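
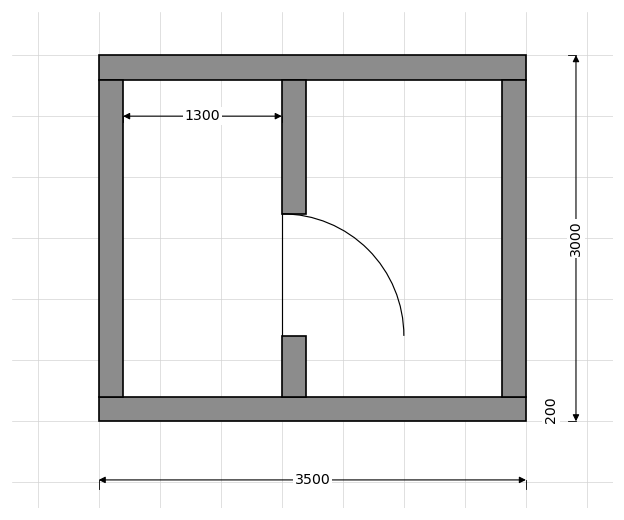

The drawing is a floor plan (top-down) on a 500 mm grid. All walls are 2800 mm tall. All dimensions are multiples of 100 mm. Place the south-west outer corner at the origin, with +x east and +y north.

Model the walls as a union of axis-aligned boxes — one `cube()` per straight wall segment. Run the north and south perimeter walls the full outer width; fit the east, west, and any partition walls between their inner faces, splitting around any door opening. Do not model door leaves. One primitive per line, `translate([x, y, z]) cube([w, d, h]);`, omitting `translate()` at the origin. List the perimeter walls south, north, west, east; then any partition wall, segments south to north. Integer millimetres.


cube([3500, 200, 2800]);
translate([0, 2800, 0]) cube([3500, 200, 2800]);
translate([0, 200, 0]) cube([200, 2600, 2800]);
translate([3300, 200, 0]) cube([200, 2600, 2800]);
translate([1500, 200, 0]) cube([200, 500, 2800]);
translate([1500, 1700, 0]) cube([200, 1100, 2800]);


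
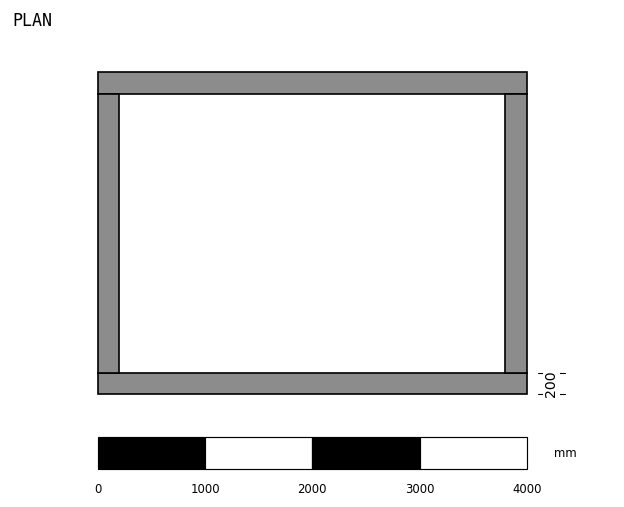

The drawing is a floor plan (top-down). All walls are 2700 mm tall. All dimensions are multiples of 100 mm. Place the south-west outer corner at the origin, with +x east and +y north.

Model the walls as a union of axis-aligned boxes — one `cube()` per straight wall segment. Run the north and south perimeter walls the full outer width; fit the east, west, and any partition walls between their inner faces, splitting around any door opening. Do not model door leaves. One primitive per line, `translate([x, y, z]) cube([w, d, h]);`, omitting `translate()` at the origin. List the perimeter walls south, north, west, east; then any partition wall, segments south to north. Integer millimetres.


cube([4000, 200, 2700]);
translate([0, 2800, 0]) cube([4000, 200, 2700]);
translate([0, 200, 0]) cube([200, 2600, 2700]);
translate([3800, 200, 0]) cube([200, 2600, 2700]);


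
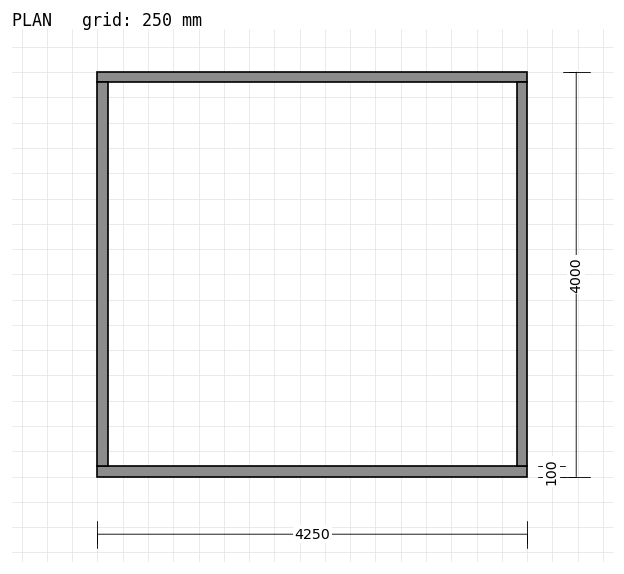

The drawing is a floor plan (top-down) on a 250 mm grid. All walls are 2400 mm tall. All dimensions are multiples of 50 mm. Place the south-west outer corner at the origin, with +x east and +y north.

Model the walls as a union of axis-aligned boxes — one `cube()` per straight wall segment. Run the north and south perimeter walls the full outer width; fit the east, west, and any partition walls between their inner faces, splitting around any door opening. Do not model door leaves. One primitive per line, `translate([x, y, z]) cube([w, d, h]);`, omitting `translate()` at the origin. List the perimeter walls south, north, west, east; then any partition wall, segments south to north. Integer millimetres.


cube([4250, 100, 2400]);
translate([0, 3900, 0]) cube([4250, 100, 2400]);
translate([0, 100, 0]) cube([100, 3800, 2400]);
translate([4150, 100, 0]) cube([100, 3800, 2400]);


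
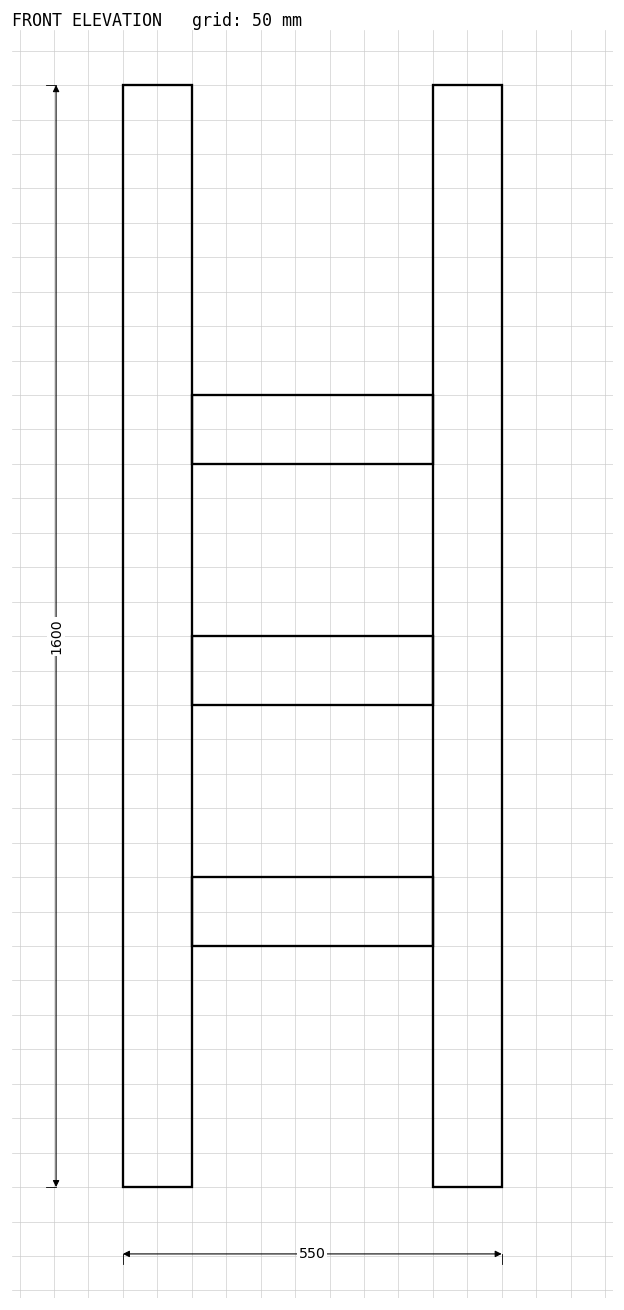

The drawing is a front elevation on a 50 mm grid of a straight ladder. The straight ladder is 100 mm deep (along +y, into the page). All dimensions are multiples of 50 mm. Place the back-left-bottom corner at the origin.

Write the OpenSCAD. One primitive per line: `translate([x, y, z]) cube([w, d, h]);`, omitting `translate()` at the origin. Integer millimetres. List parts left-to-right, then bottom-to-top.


cube([100, 100, 1600]);
translate([100, 0, 350]) cube([350, 100, 100]);
translate([100, 0, 700]) cube([350, 100, 100]);
translate([100, 0, 1050]) cube([350, 100, 100]);
translate([450, 0, 0]) cube([100, 100, 1600]);


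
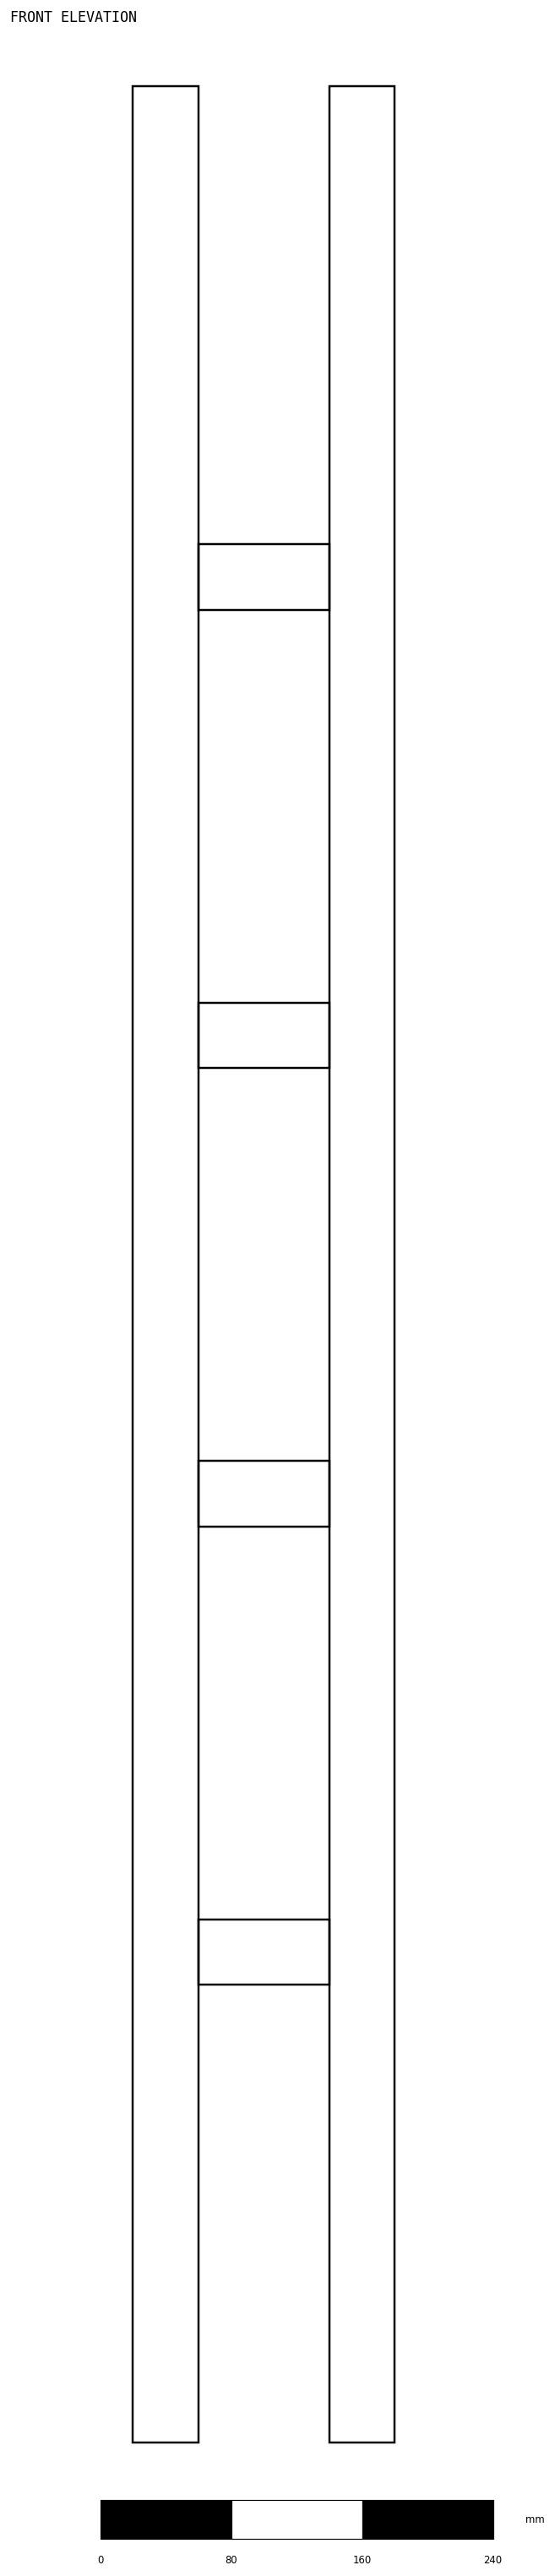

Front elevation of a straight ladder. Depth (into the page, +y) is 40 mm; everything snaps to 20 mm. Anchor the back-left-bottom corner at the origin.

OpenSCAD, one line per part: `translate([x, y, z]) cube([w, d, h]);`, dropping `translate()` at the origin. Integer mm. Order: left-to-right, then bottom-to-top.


cube([40, 40, 1440]);
translate([40, 0, 280]) cube([80, 40, 40]);
translate([40, 0, 560]) cube([80, 40, 40]);
translate([40, 0, 840]) cube([80, 40, 40]);
translate([40, 0, 1120]) cube([80, 40, 40]);
translate([120, 0, 0]) cube([40, 40, 1440]);


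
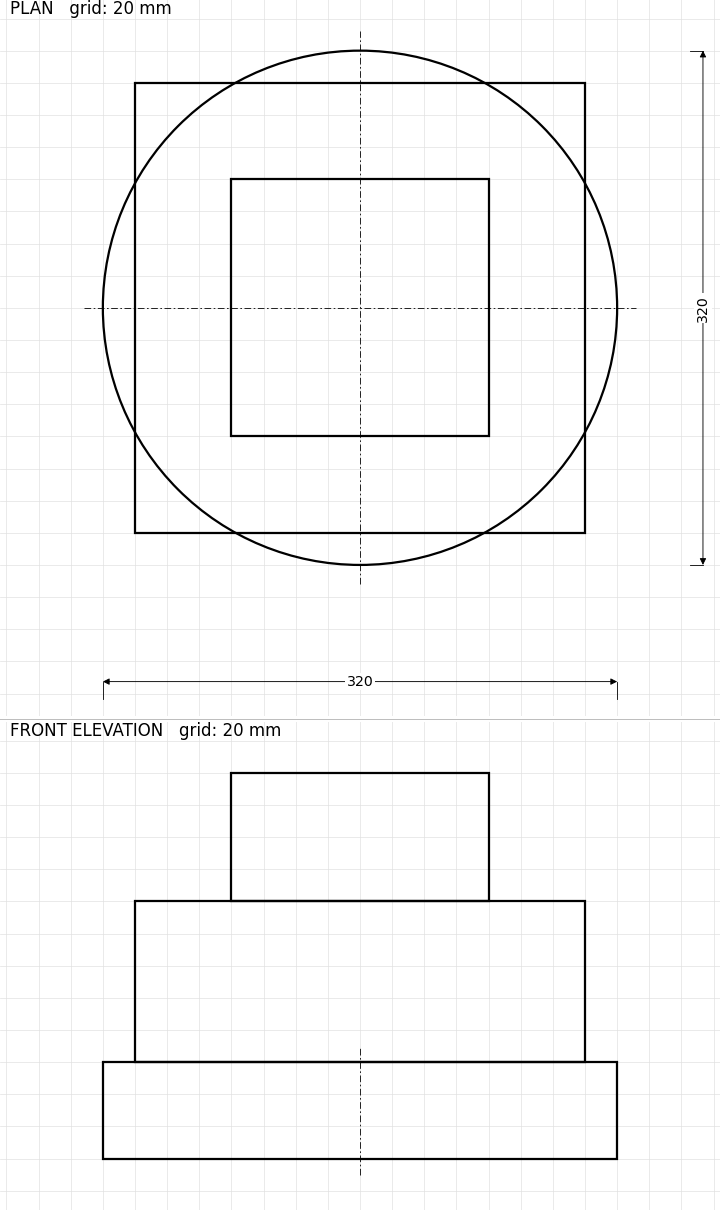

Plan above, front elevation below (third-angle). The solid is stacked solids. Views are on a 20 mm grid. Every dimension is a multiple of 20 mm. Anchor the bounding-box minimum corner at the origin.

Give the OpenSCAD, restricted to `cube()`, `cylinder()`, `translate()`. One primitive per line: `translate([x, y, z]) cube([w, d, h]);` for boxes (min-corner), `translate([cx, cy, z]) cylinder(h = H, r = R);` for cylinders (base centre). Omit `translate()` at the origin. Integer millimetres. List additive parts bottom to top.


translate([160, 160, 0]) cylinder(h = 60, r = 160);
translate([20, 20, 60]) cube([280, 280, 100]);
translate([80, 80, 160]) cube([160, 160, 80]);


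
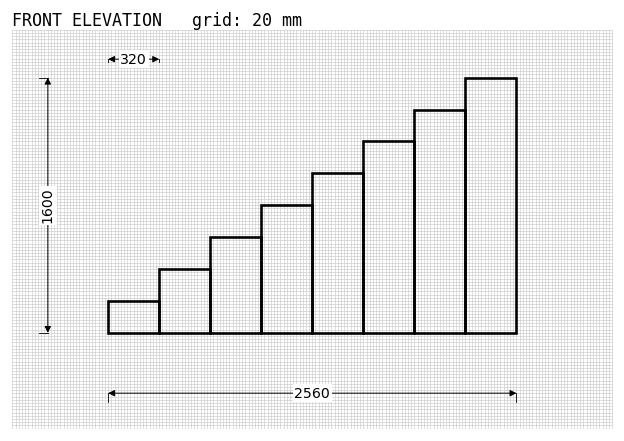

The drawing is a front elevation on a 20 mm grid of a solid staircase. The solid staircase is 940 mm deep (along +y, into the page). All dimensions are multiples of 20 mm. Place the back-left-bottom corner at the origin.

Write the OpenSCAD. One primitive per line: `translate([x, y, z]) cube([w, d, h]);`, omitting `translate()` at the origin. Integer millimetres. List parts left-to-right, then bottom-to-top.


cube([320, 940, 200]);
translate([320, 0, 0]) cube([320, 940, 400]);
translate([640, 0, 0]) cube([320, 940, 600]);
translate([960, 0, 0]) cube([320, 940, 800]);
translate([1280, 0, 0]) cube([320, 940, 1000]);
translate([1600, 0, 0]) cube([320, 940, 1200]);
translate([1920, 0, 0]) cube([320, 940, 1400]);
translate([2240, 0, 0]) cube([320, 940, 1600]);


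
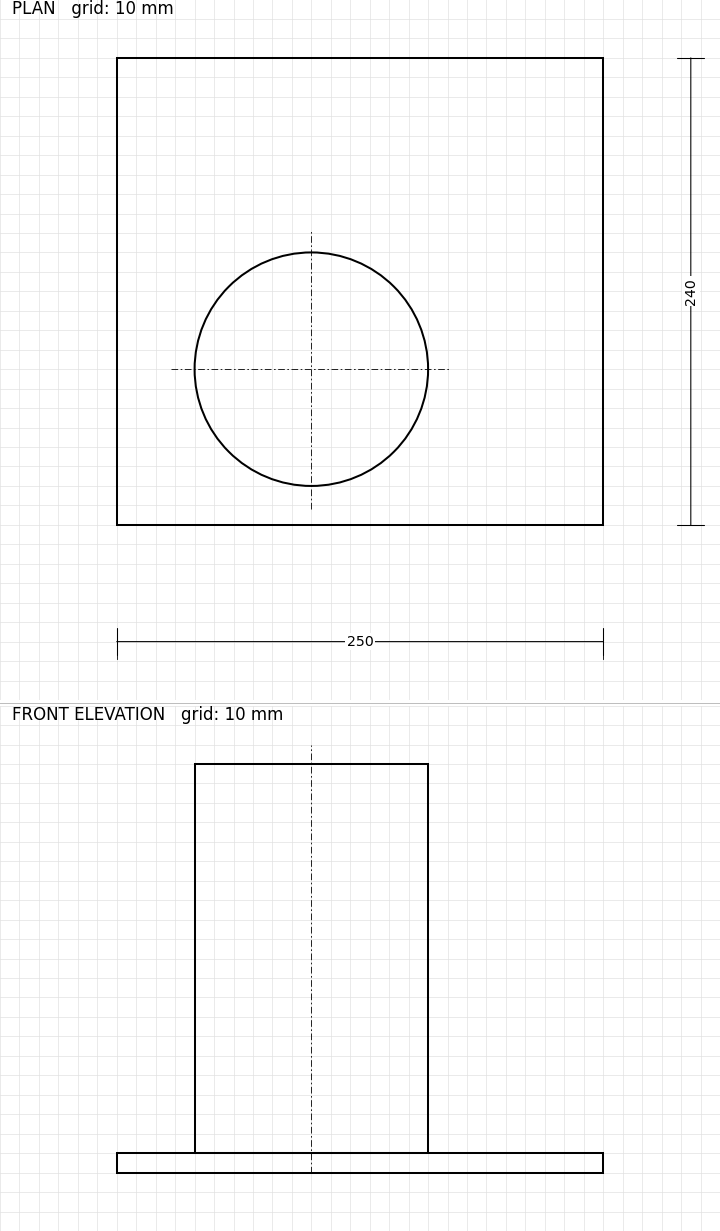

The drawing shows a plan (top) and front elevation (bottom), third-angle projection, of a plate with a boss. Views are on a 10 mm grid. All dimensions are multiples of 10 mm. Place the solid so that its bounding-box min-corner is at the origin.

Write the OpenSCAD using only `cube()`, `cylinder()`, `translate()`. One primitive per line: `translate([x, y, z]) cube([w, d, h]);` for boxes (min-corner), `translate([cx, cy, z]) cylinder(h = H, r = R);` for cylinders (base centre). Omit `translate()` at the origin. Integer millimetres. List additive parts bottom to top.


cube([250, 240, 10]);
translate([100, 80, 10]) cylinder(h = 200, r = 60);


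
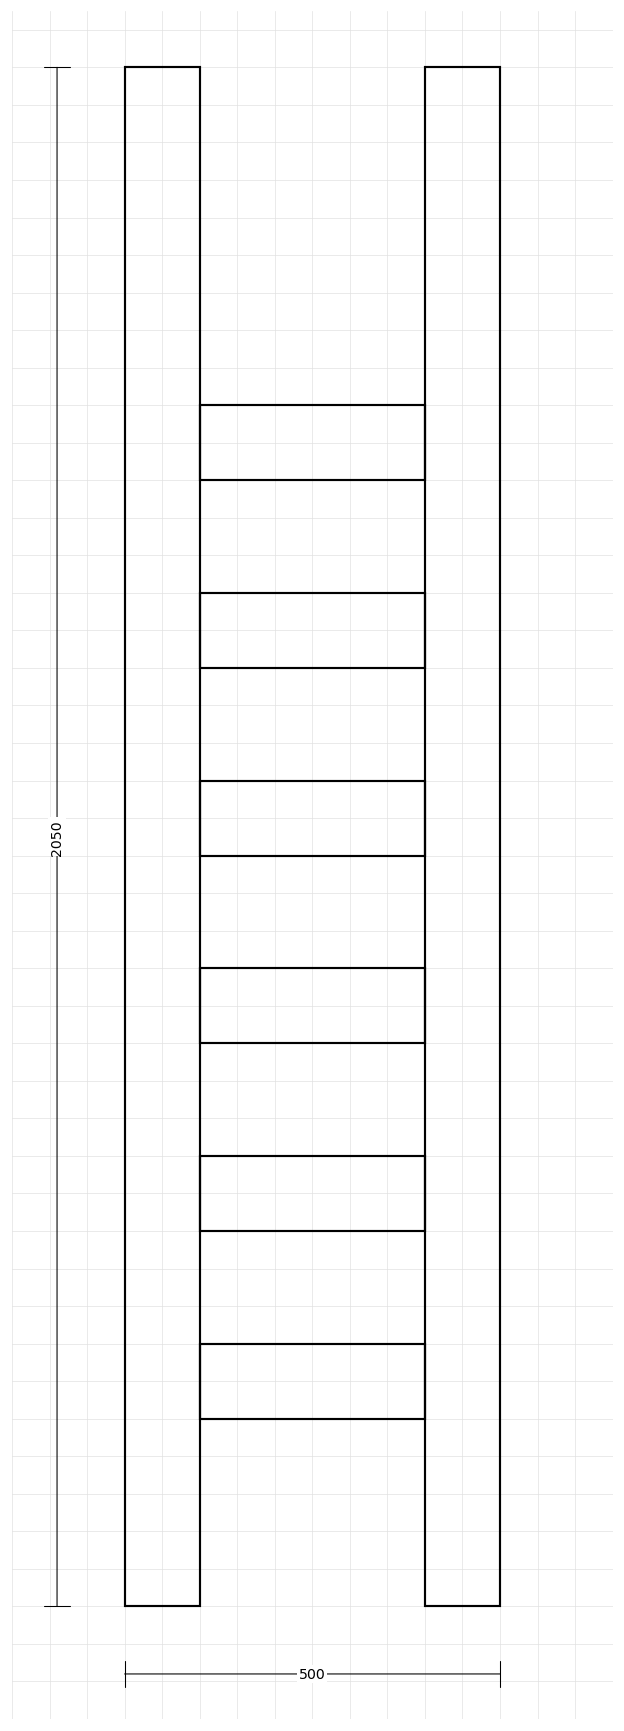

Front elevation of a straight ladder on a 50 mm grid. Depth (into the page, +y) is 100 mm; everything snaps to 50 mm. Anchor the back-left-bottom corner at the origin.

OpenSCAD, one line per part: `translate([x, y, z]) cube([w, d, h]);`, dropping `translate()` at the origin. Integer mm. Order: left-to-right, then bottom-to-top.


cube([100, 100, 2050]);
translate([100, 0, 250]) cube([300, 100, 100]);
translate([100, 0, 500]) cube([300, 100, 100]);
translate([100, 0, 750]) cube([300, 100, 100]);
translate([100, 0, 1000]) cube([300, 100, 100]);
translate([100, 0, 1250]) cube([300, 100, 100]);
translate([100, 0, 1500]) cube([300, 100, 100]);
translate([400, 0, 0]) cube([100, 100, 2050]);


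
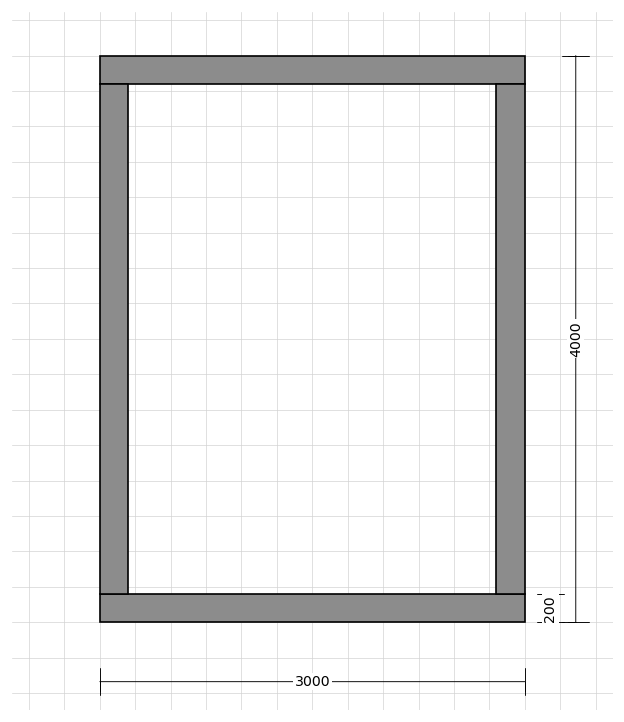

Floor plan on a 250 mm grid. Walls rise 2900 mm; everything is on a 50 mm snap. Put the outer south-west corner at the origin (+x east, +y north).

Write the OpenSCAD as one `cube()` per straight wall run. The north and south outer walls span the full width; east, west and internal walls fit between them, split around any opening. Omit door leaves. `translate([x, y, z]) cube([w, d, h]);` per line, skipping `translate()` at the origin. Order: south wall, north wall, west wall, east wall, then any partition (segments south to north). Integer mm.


cube([3000, 200, 2900]);
translate([0, 3800, 0]) cube([3000, 200, 2900]);
translate([0, 200, 0]) cube([200, 3600, 2900]);
translate([2800, 200, 0]) cube([200, 3600, 2900]);


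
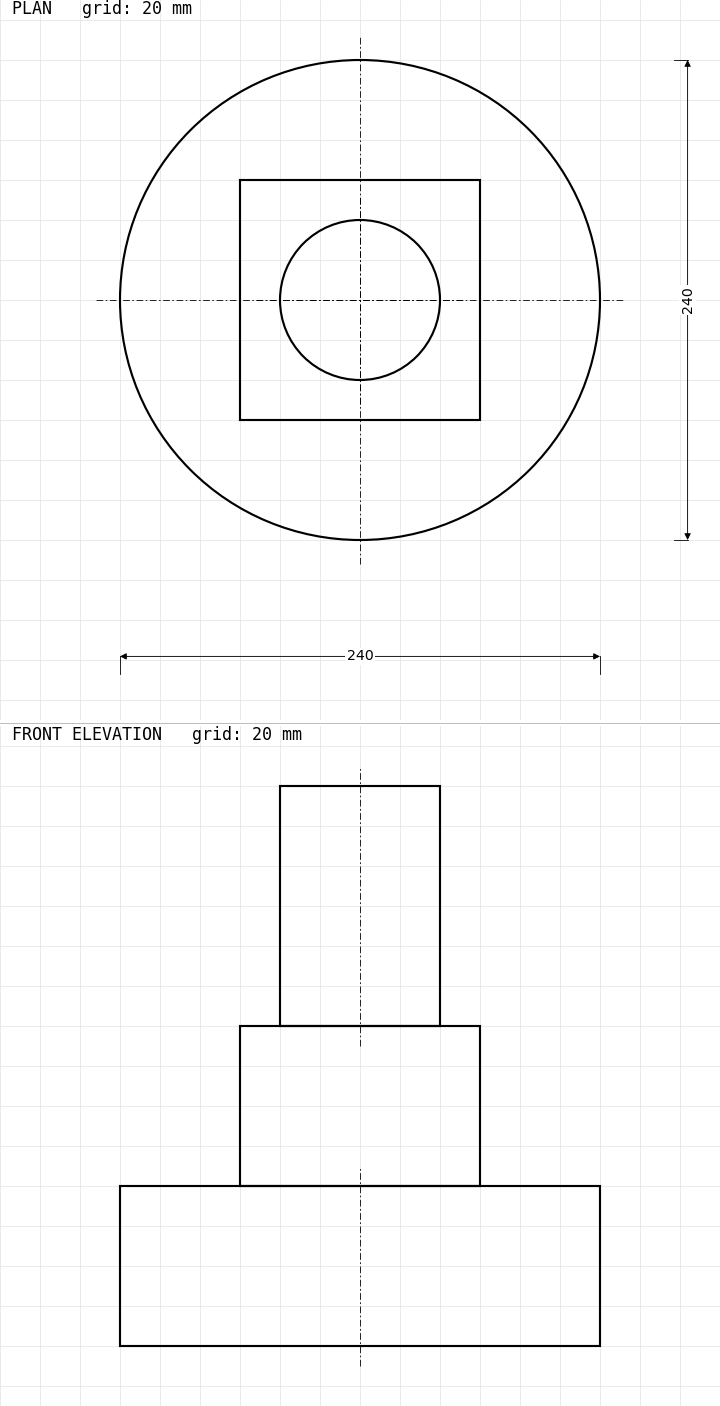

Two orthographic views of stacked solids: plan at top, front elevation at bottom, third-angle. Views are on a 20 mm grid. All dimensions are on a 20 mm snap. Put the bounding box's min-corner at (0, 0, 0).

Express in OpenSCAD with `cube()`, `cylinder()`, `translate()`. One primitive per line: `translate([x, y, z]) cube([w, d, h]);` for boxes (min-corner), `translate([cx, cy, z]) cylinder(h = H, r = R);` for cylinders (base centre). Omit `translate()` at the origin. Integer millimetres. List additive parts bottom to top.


translate([120, 120, 0]) cylinder(h = 80, r = 120);
translate([60, 60, 80]) cube([120, 120, 80]);
translate([120, 120, 160]) cylinder(h = 120, r = 40);


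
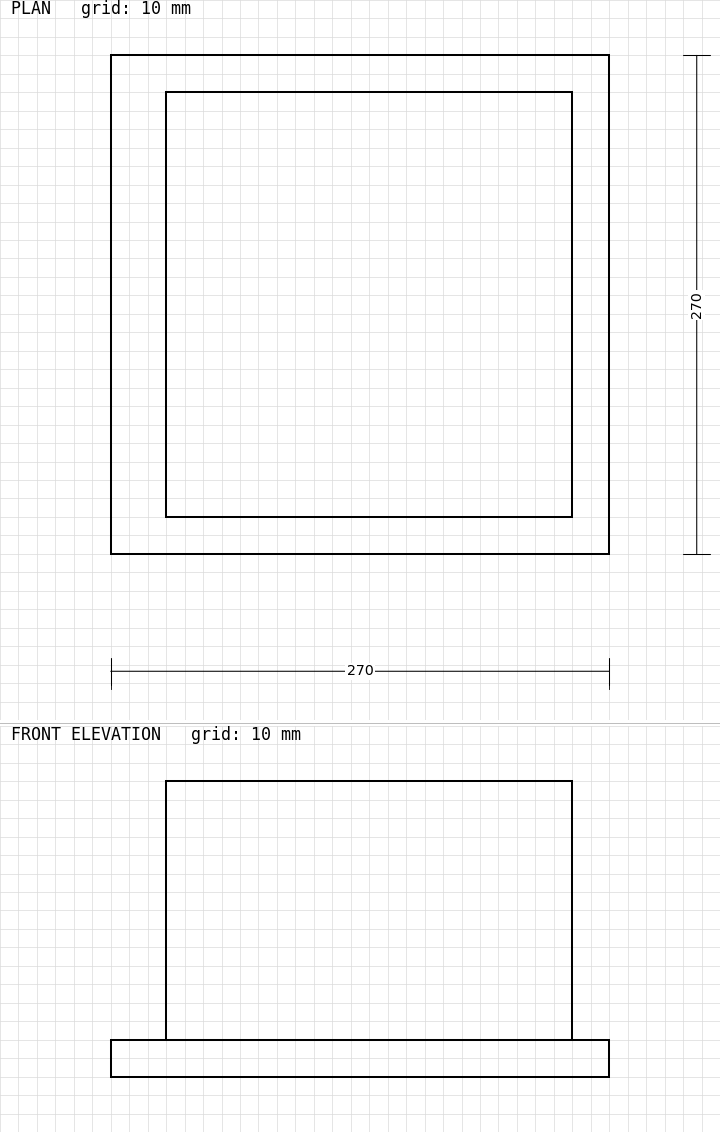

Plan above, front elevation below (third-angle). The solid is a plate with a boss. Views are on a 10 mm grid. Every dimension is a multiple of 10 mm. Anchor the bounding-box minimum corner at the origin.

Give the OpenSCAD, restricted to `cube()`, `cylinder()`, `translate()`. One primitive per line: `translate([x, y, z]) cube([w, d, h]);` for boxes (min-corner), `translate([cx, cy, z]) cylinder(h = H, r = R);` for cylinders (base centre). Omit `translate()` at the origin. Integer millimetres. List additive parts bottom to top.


cube([270, 270, 20]);
translate([30, 20, 20]) cube([220, 230, 140]);


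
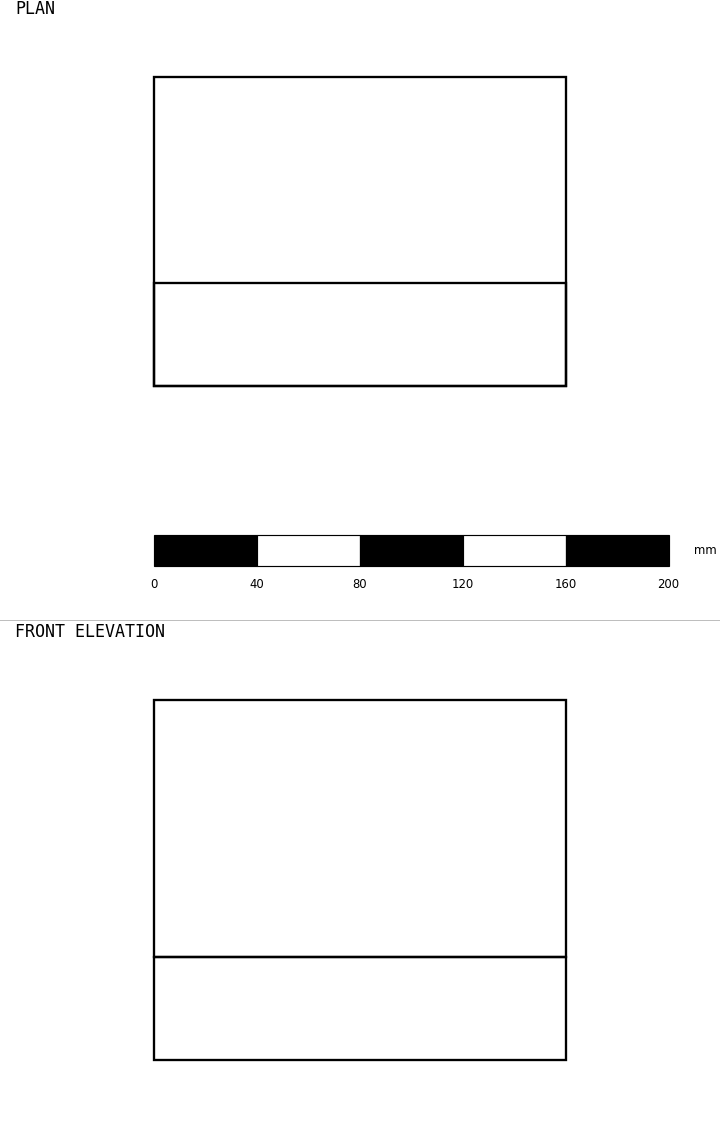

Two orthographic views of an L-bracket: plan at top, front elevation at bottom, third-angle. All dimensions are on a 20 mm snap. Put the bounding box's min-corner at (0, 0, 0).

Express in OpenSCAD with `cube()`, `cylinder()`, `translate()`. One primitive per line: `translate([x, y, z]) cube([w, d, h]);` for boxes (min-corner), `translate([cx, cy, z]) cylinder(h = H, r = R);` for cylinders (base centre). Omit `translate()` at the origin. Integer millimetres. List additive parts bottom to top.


cube([160, 120, 40]);
translate([0, 0, 40]) cube([160, 40, 100]);


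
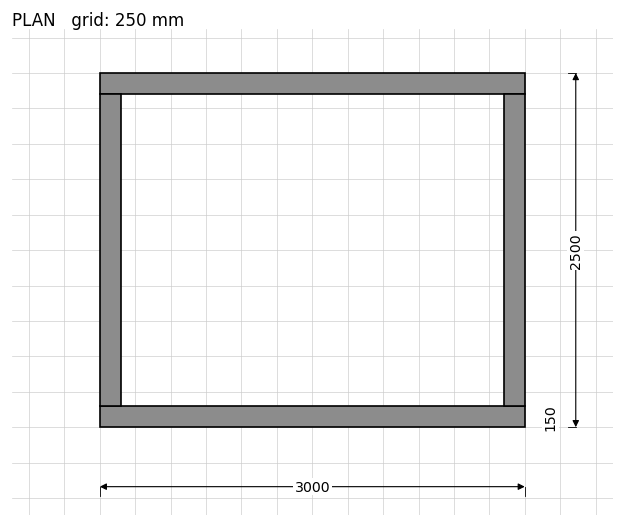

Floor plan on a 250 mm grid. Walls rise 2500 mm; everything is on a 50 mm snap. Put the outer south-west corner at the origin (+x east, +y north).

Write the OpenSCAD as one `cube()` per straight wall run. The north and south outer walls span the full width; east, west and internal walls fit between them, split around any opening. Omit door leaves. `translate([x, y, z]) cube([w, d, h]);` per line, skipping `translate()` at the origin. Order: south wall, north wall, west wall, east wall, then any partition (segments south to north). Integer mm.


cube([3000, 150, 2500]);
translate([0, 2350, 0]) cube([3000, 150, 2500]);
translate([0, 150, 0]) cube([150, 2200, 2500]);
translate([2850, 150, 0]) cube([150, 2200, 2500]);


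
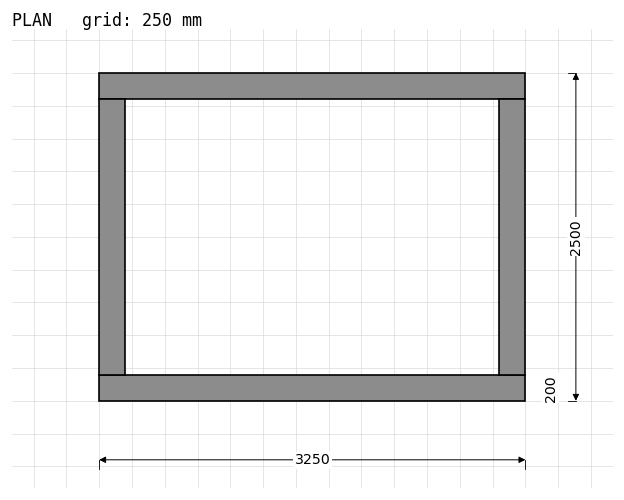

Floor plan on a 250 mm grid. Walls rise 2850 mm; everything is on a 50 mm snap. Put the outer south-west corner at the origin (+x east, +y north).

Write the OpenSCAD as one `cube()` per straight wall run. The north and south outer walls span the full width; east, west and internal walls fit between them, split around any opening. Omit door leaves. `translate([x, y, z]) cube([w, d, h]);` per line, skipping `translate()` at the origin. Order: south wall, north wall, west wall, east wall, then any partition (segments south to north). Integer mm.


cube([3250, 200, 2850]);
translate([0, 2300, 0]) cube([3250, 200, 2850]);
translate([0, 200, 0]) cube([200, 2100, 2850]);
translate([3050, 200, 0]) cube([200, 2100, 2850]);


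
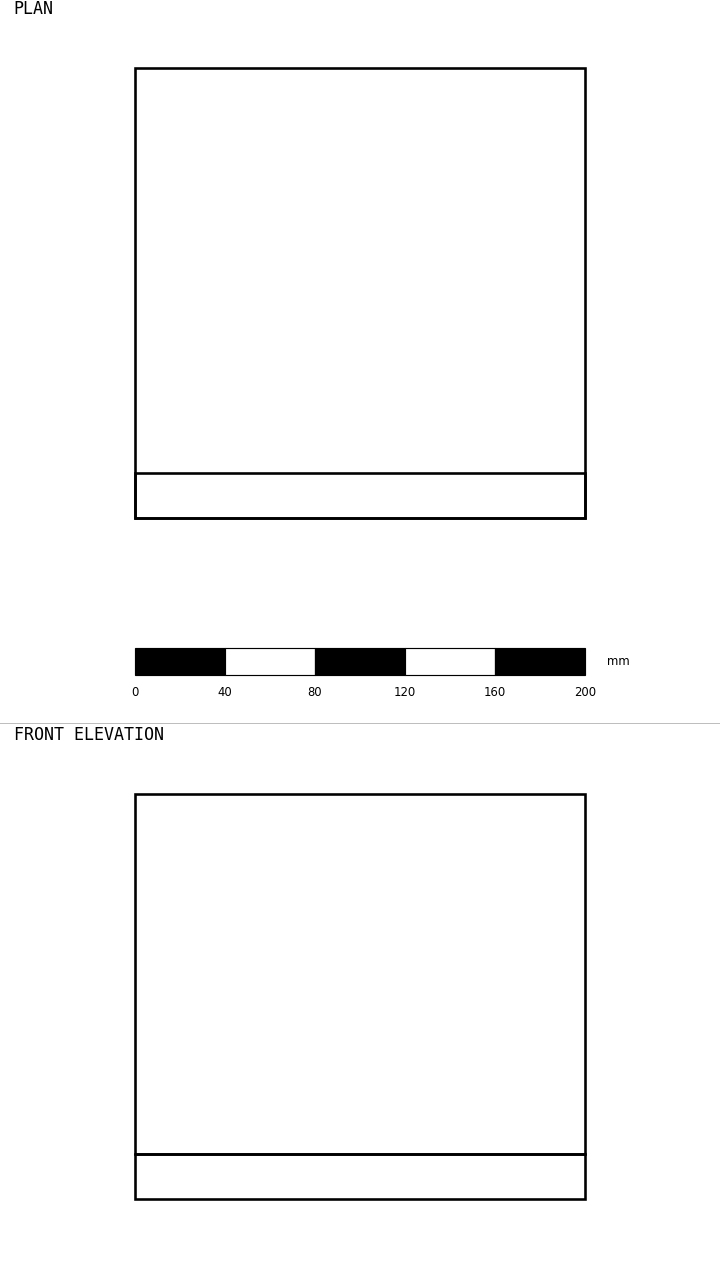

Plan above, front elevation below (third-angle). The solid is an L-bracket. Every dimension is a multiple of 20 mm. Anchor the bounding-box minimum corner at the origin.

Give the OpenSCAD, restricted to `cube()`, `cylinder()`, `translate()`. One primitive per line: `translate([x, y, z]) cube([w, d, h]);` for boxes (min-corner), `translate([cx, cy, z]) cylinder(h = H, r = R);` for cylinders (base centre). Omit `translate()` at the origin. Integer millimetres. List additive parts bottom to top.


cube([200, 200, 20]);
translate([0, 0, 20]) cube([200, 20, 160]);


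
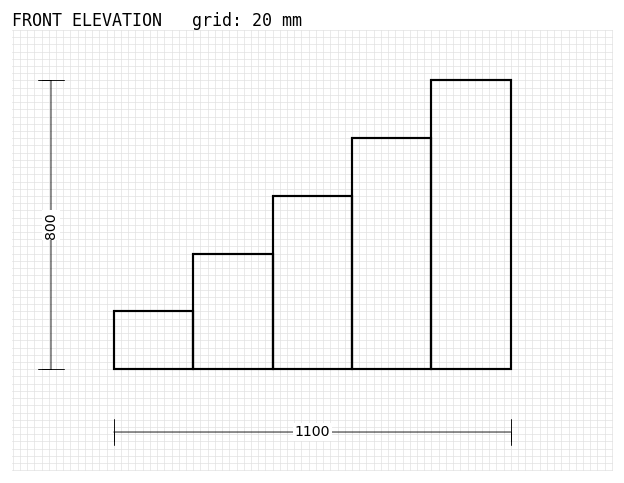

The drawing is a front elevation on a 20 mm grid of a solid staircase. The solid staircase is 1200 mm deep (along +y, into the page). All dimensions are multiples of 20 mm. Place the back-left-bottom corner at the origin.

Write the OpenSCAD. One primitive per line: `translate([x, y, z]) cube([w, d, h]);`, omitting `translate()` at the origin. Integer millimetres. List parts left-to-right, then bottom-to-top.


cube([220, 1200, 160]);
translate([220, 0, 0]) cube([220, 1200, 320]);
translate([440, 0, 0]) cube([220, 1200, 480]);
translate([660, 0, 0]) cube([220, 1200, 640]);
translate([880, 0, 0]) cube([220, 1200, 800]);


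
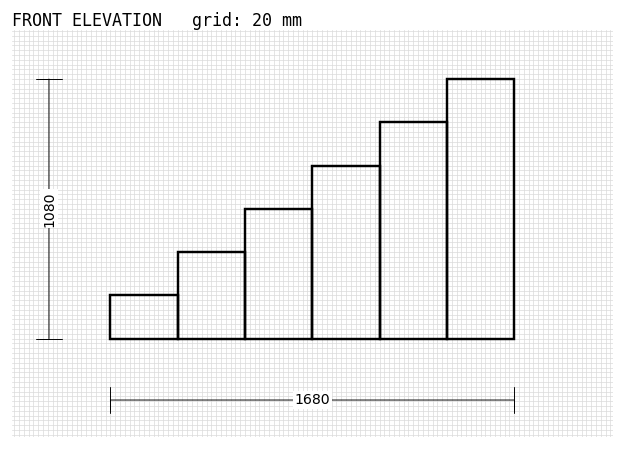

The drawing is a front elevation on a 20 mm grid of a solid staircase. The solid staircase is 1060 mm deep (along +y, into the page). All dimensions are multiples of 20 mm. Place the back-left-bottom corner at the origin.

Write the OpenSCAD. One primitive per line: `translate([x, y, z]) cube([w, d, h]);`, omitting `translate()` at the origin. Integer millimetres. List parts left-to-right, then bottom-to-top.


cube([280, 1060, 180]);
translate([280, 0, 0]) cube([280, 1060, 360]);
translate([560, 0, 0]) cube([280, 1060, 540]);
translate([840, 0, 0]) cube([280, 1060, 720]);
translate([1120, 0, 0]) cube([280, 1060, 900]);
translate([1400, 0, 0]) cube([280, 1060, 1080]);


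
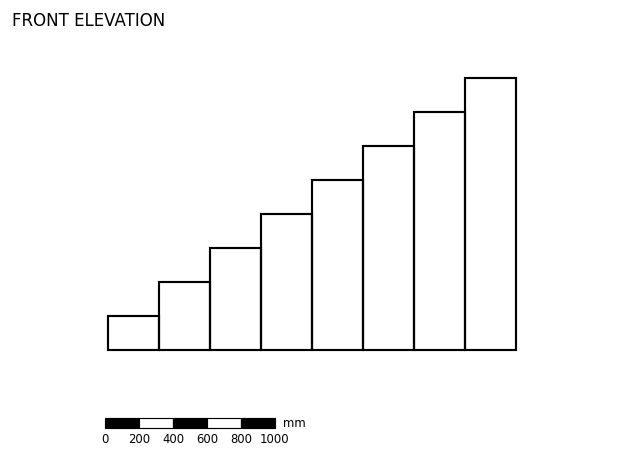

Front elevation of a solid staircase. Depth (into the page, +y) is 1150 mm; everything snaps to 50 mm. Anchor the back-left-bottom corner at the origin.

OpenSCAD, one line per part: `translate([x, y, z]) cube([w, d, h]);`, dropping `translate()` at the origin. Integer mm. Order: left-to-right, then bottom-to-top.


cube([300, 1150, 200]);
translate([300, 0, 0]) cube([300, 1150, 400]);
translate([600, 0, 0]) cube([300, 1150, 600]);
translate([900, 0, 0]) cube([300, 1150, 800]);
translate([1200, 0, 0]) cube([300, 1150, 1000]);
translate([1500, 0, 0]) cube([300, 1150, 1200]);
translate([1800, 0, 0]) cube([300, 1150, 1400]);
translate([2100, 0, 0]) cube([300, 1150, 1600]);


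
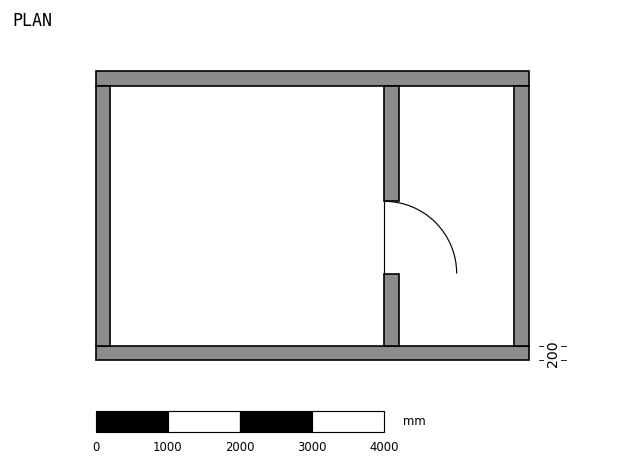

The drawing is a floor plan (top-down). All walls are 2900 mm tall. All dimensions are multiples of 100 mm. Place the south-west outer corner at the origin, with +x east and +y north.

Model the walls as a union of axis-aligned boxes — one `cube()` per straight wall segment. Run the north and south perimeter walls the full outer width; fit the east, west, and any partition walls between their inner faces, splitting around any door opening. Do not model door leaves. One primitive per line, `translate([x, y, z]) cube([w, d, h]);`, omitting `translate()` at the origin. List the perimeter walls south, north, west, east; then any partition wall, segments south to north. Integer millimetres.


cube([6000, 200, 2900]);
translate([0, 3800, 0]) cube([6000, 200, 2900]);
translate([0, 200, 0]) cube([200, 3600, 2900]);
translate([5800, 200, 0]) cube([200, 3600, 2900]);
translate([4000, 200, 0]) cube([200, 1000, 2900]);
translate([4000, 2200, 0]) cube([200, 1600, 2900]);


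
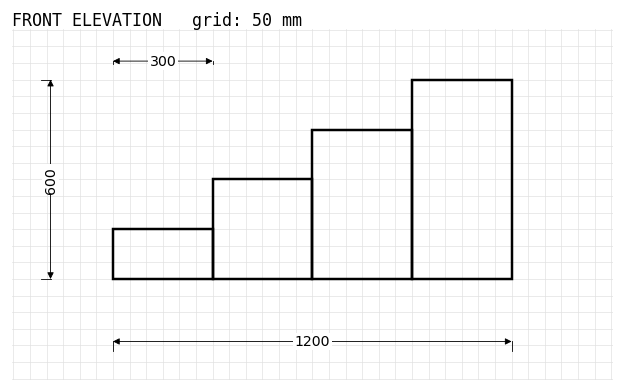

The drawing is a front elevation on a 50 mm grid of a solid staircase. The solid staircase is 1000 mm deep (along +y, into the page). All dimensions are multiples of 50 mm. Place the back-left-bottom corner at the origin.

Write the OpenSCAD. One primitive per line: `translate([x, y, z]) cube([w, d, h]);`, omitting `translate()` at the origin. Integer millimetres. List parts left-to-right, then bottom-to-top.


cube([300, 1000, 150]);
translate([300, 0, 0]) cube([300, 1000, 300]);
translate([600, 0, 0]) cube([300, 1000, 450]);
translate([900, 0, 0]) cube([300, 1000, 600]);


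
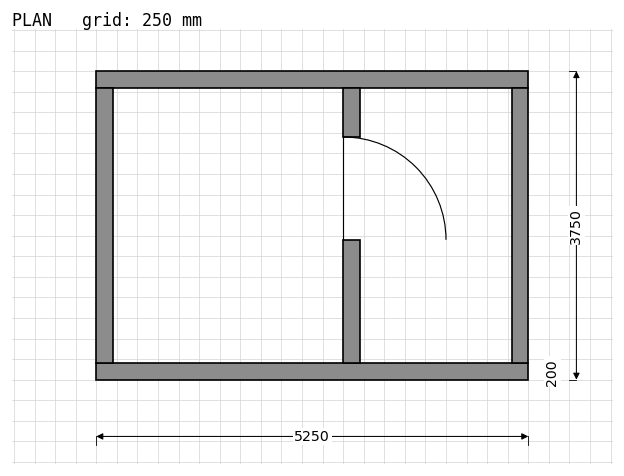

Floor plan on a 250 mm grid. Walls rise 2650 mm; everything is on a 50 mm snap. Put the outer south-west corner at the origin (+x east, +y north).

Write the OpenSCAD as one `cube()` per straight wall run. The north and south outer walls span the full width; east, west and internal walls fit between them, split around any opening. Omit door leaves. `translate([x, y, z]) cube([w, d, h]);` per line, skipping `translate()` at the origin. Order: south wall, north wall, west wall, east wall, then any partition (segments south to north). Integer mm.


cube([5250, 200, 2650]);
translate([0, 3550, 0]) cube([5250, 200, 2650]);
translate([0, 200, 0]) cube([200, 3350, 2650]);
translate([5050, 200, 0]) cube([200, 3350, 2650]);
translate([3000, 200, 0]) cube([200, 1500, 2650]);
translate([3000, 2950, 0]) cube([200, 600, 2650]);


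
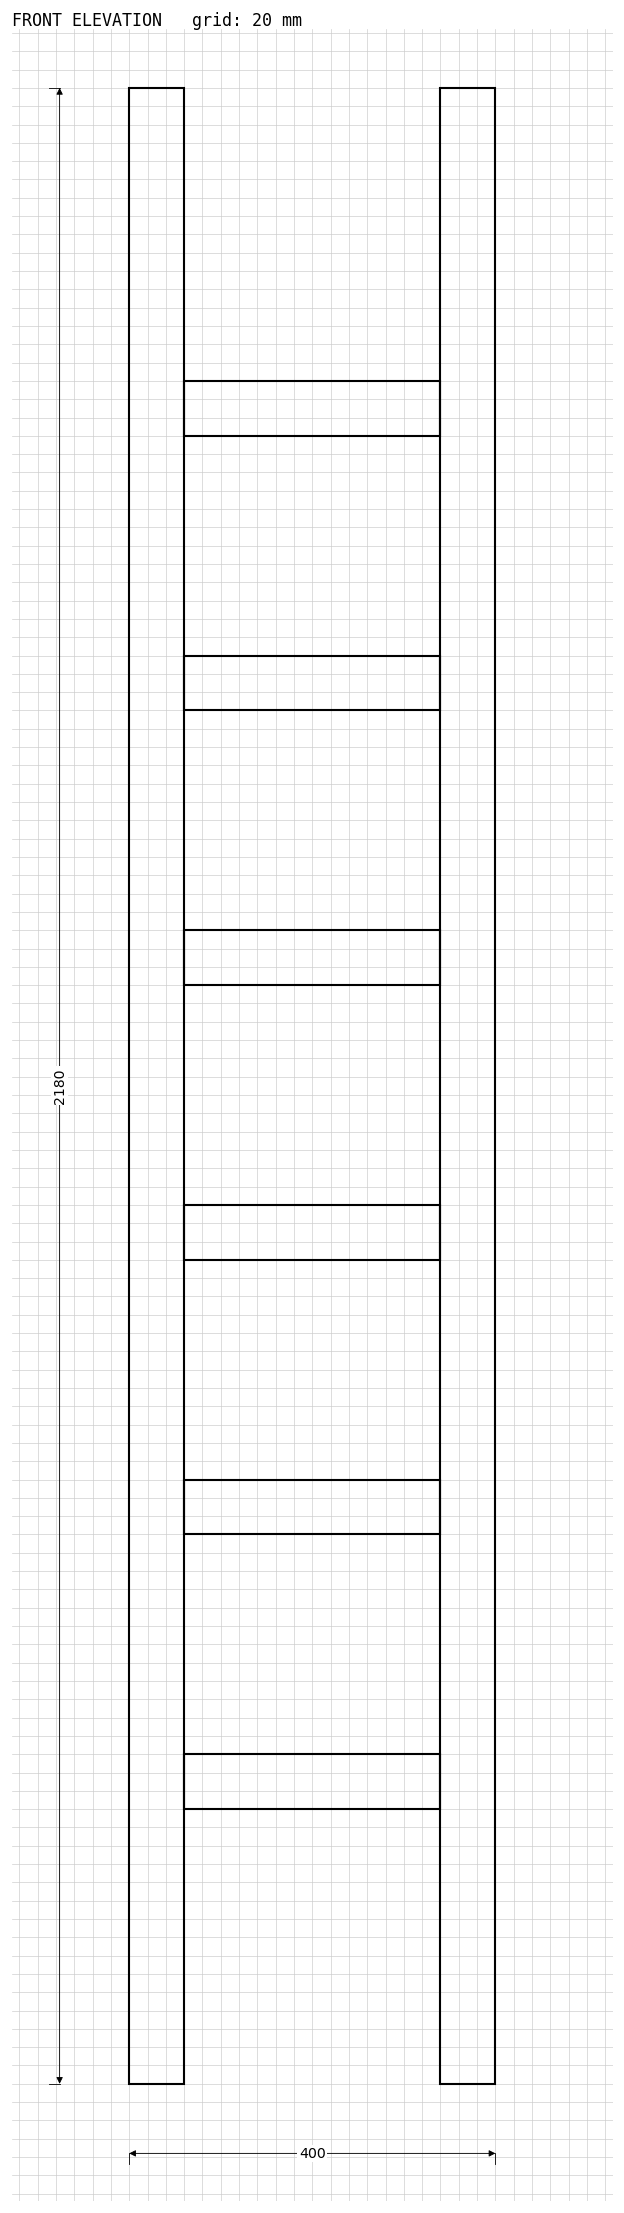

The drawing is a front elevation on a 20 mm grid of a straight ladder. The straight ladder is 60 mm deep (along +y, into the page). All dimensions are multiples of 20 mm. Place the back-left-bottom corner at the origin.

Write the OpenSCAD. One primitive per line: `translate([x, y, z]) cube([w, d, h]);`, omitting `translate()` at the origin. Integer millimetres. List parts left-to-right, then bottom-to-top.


cube([60, 60, 2180]);
translate([60, 0, 300]) cube([280, 60, 60]);
translate([60, 0, 600]) cube([280, 60, 60]);
translate([60, 0, 900]) cube([280, 60, 60]);
translate([60, 0, 1200]) cube([280, 60, 60]);
translate([60, 0, 1500]) cube([280, 60, 60]);
translate([60, 0, 1800]) cube([280, 60, 60]);
translate([340, 0, 0]) cube([60, 60, 2180]);


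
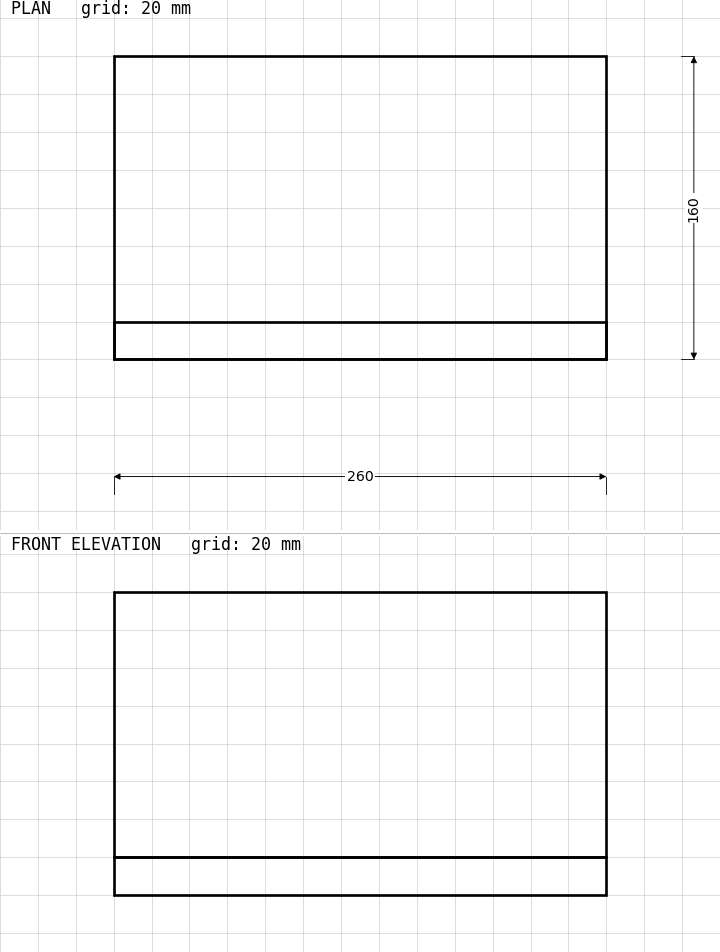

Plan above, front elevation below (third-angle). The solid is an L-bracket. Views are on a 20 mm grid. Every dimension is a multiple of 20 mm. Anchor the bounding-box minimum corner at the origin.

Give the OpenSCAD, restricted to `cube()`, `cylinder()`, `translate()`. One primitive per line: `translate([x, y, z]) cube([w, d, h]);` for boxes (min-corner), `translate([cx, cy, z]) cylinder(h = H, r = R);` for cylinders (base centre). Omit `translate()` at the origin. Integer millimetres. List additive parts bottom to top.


cube([260, 160, 20]);
translate([0, 0, 20]) cube([260, 20, 140]);


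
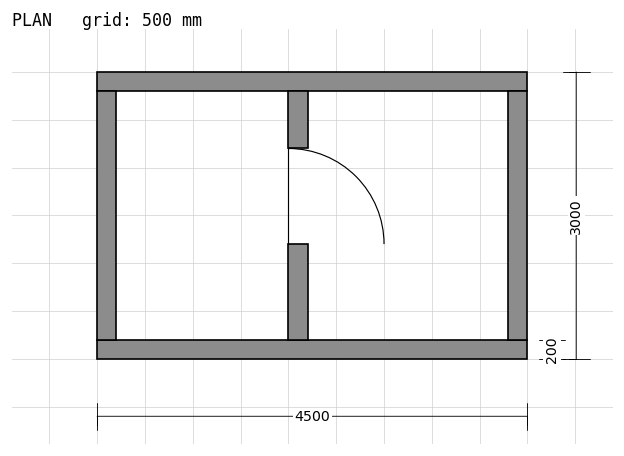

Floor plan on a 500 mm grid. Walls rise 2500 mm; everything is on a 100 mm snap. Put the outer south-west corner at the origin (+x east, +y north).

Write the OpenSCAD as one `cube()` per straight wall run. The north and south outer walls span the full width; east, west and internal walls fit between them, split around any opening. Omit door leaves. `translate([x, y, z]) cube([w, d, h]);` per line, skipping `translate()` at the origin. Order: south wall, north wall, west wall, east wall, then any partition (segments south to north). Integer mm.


cube([4500, 200, 2500]);
translate([0, 2800, 0]) cube([4500, 200, 2500]);
translate([0, 200, 0]) cube([200, 2600, 2500]);
translate([4300, 200, 0]) cube([200, 2600, 2500]);
translate([2000, 200, 0]) cube([200, 1000, 2500]);
translate([2000, 2200, 0]) cube([200, 600, 2500]);


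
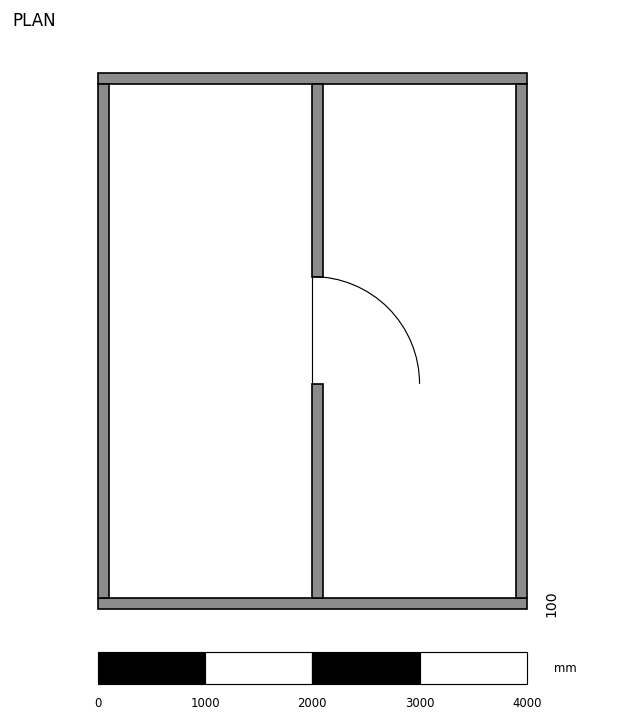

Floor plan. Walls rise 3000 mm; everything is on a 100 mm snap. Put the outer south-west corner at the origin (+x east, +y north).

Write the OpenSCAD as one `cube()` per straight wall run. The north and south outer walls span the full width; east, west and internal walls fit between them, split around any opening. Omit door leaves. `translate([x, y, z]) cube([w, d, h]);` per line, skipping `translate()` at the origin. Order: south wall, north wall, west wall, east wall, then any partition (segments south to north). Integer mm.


cube([4000, 100, 3000]);
translate([0, 4900, 0]) cube([4000, 100, 3000]);
translate([0, 100, 0]) cube([100, 4800, 3000]);
translate([3900, 100, 0]) cube([100, 4800, 3000]);
translate([2000, 100, 0]) cube([100, 2000, 3000]);
translate([2000, 3100, 0]) cube([100, 1800, 3000]);


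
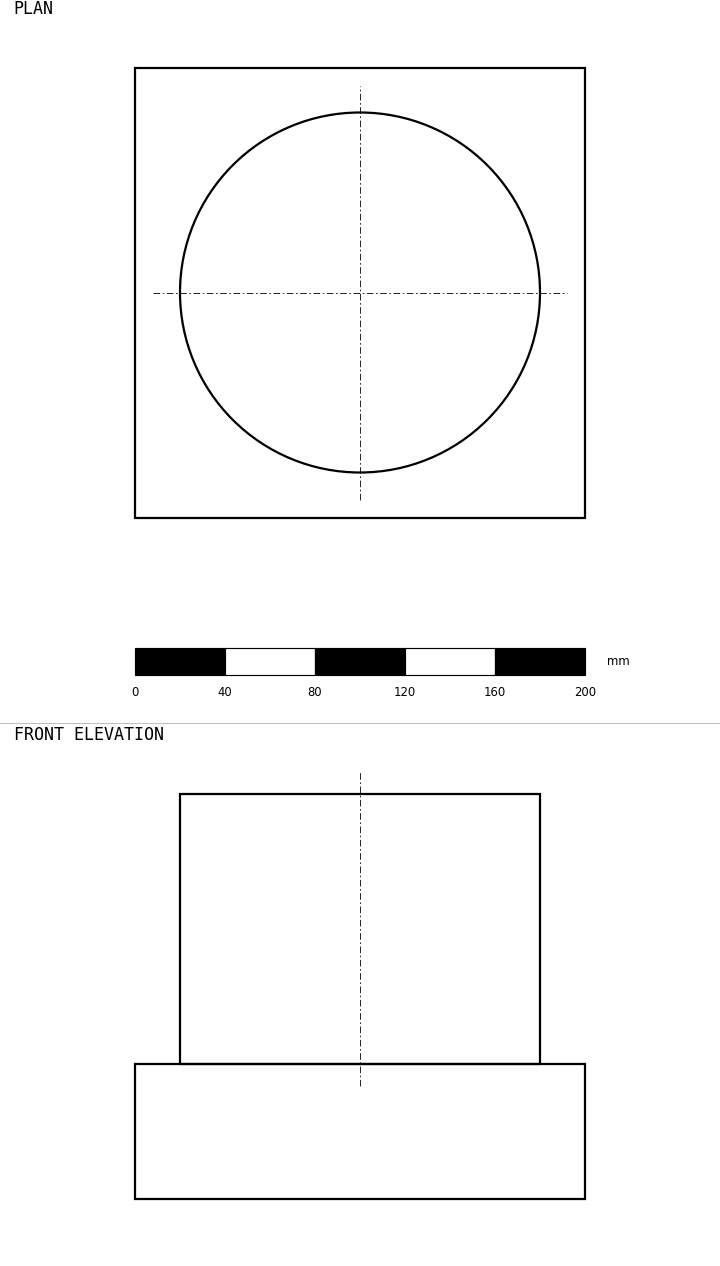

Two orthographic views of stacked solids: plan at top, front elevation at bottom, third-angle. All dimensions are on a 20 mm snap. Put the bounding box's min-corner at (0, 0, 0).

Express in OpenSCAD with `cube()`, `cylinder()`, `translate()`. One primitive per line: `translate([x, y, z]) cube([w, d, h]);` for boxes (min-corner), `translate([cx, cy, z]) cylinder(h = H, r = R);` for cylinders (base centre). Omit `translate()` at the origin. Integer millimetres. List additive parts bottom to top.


cube([200, 200, 60]);
translate([100, 100, 60]) cylinder(h = 120, r = 80);


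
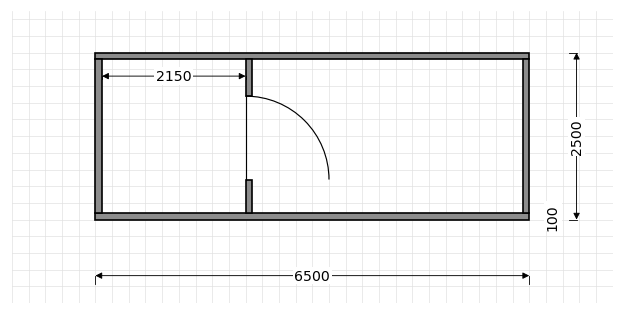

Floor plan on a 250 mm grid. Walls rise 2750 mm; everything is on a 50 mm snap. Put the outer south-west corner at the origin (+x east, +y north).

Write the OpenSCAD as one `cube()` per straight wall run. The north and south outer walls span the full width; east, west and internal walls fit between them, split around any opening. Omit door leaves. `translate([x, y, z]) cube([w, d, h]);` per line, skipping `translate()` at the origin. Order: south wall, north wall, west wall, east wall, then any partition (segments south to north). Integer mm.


cube([6500, 100, 2750]);
translate([0, 2400, 0]) cube([6500, 100, 2750]);
translate([0, 100, 0]) cube([100, 2300, 2750]);
translate([6400, 100, 0]) cube([100, 2300, 2750]);
translate([2250, 100, 0]) cube([100, 500, 2750]);
translate([2250, 1850, 0]) cube([100, 550, 2750]);


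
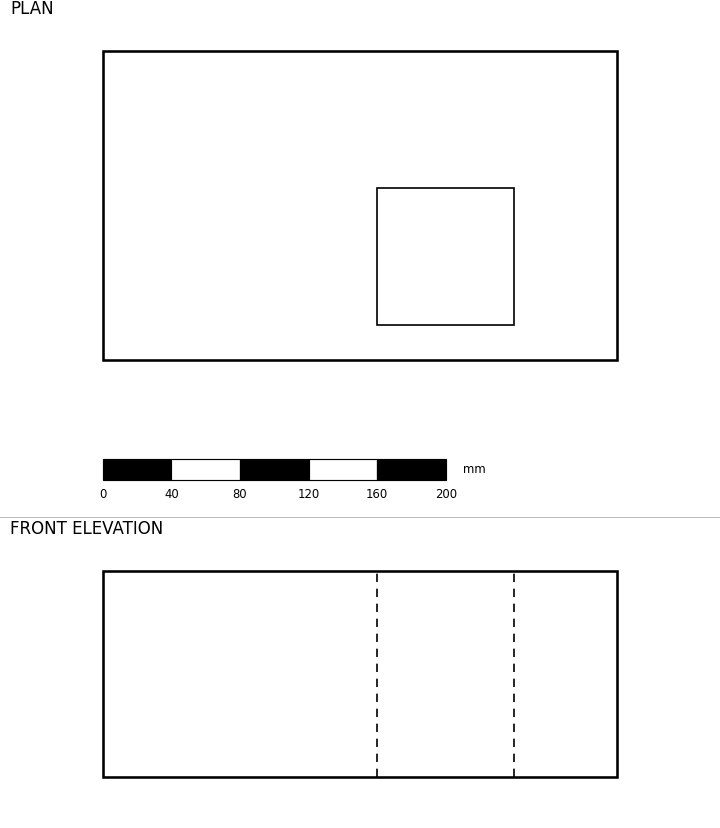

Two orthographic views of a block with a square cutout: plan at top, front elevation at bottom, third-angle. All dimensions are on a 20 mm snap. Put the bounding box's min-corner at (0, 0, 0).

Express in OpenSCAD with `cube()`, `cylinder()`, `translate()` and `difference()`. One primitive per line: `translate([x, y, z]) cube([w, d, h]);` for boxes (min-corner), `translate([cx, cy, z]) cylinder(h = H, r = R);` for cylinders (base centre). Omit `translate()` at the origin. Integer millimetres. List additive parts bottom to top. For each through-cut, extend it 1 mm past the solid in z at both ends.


difference() {
  cube([300, 180, 120]);
  translate([160, 20, -1]) cube([80, 80, 122]);
}


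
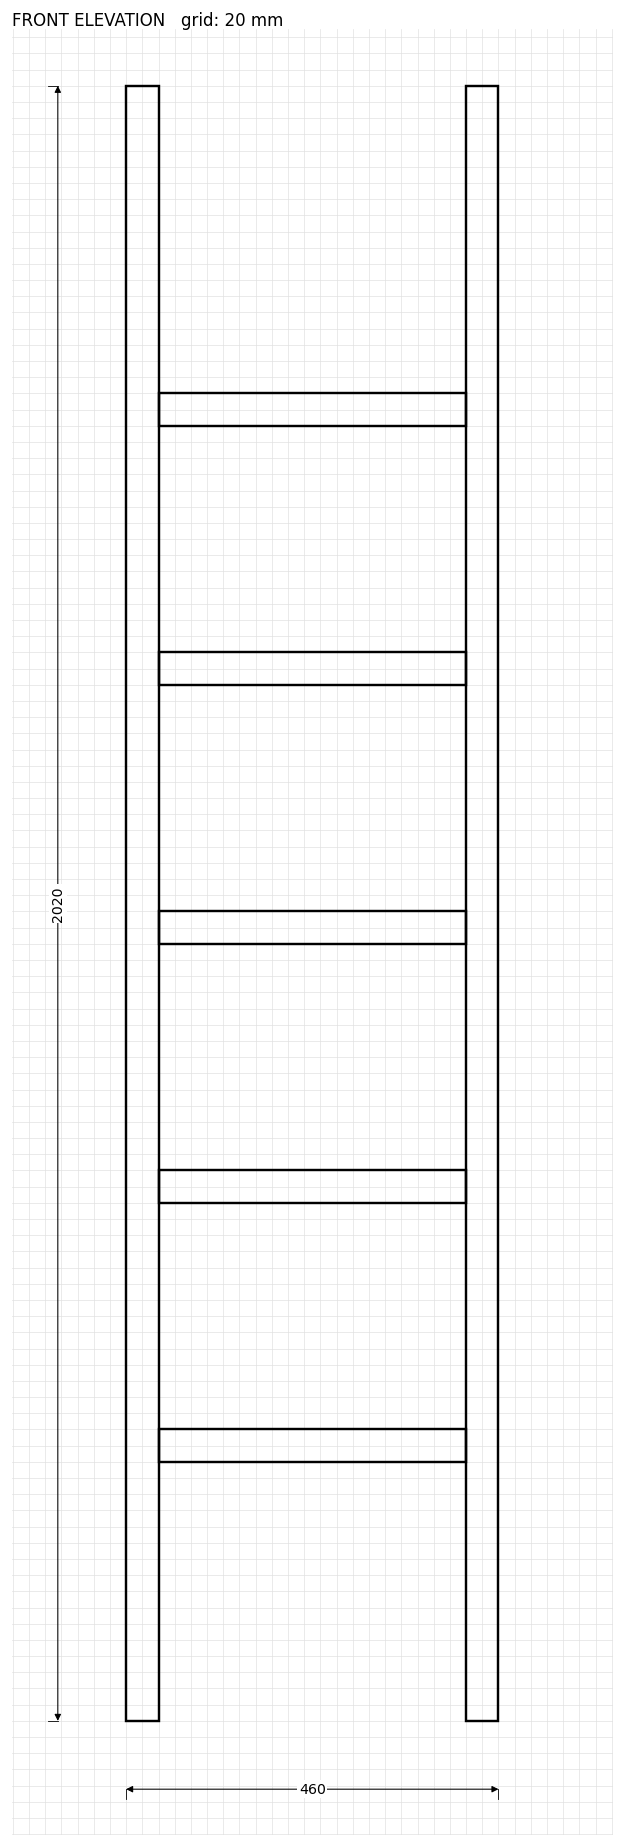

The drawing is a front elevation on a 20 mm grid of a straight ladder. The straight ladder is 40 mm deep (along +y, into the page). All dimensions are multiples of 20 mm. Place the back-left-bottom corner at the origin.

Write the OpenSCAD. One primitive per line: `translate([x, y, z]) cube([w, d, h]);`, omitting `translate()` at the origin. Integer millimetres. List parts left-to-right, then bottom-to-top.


cube([40, 40, 2020]);
translate([40, 0, 320]) cube([380, 40, 40]);
translate([40, 0, 640]) cube([380, 40, 40]);
translate([40, 0, 960]) cube([380, 40, 40]);
translate([40, 0, 1280]) cube([380, 40, 40]);
translate([40, 0, 1600]) cube([380, 40, 40]);
translate([420, 0, 0]) cube([40, 40, 2020]);


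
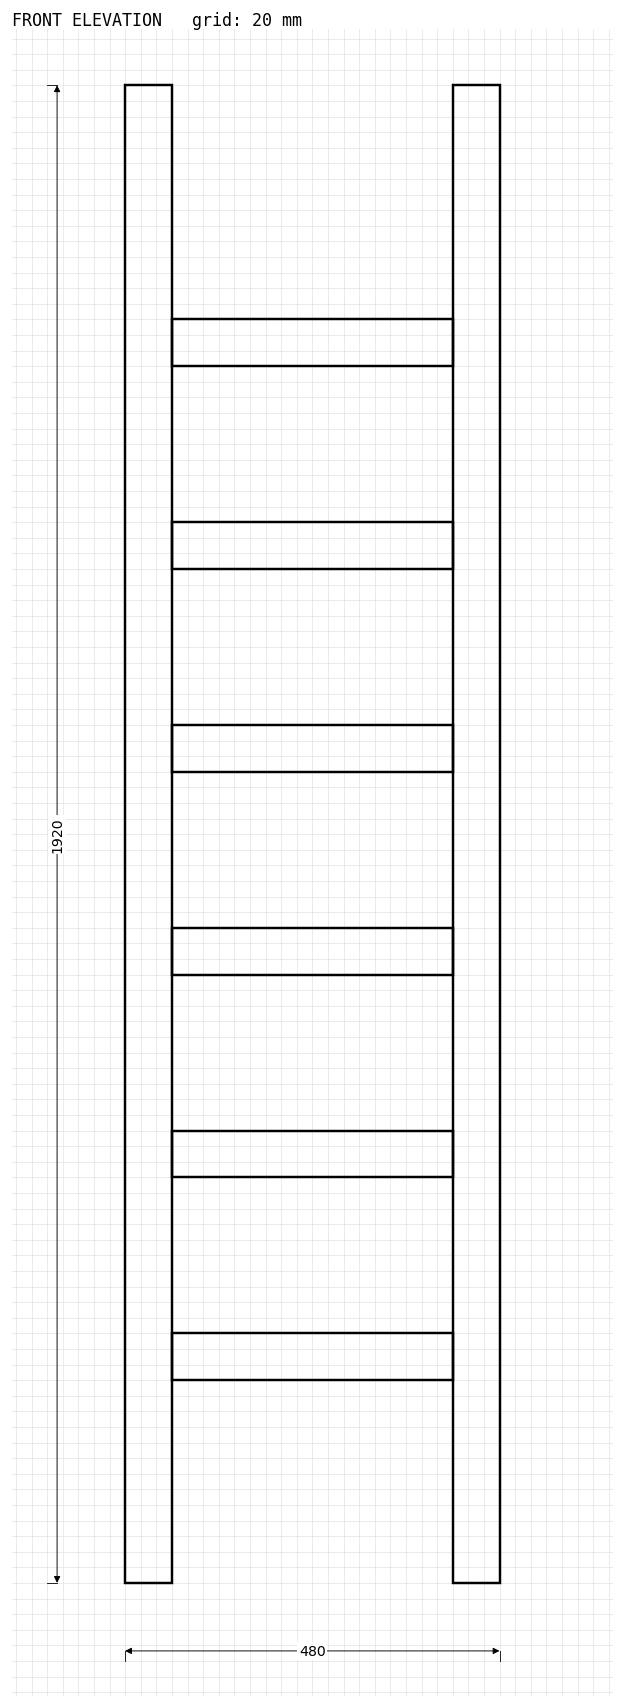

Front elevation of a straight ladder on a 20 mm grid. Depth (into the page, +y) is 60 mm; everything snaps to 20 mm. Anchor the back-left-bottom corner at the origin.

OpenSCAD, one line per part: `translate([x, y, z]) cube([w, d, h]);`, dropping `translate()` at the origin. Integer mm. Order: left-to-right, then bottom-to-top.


cube([60, 60, 1920]);
translate([60, 0, 260]) cube([360, 60, 60]);
translate([60, 0, 520]) cube([360, 60, 60]);
translate([60, 0, 780]) cube([360, 60, 60]);
translate([60, 0, 1040]) cube([360, 60, 60]);
translate([60, 0, 1300]) cube([360, 60, 60]);
translate([60, 0, 1560]) cube([360, 60, 60]);
translate([420, 0, 0]) cube([60, 60, 1920]);


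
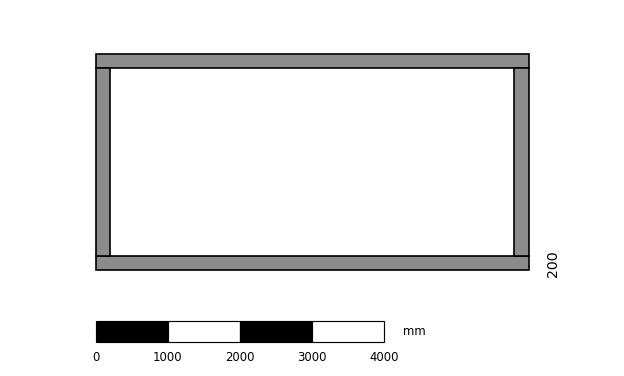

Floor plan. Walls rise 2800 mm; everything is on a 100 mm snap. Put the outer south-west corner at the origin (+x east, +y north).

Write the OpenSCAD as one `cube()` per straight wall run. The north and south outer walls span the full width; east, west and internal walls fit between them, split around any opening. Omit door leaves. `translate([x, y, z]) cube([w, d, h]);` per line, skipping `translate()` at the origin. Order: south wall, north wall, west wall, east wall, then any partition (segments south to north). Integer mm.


cube([6000, 200, 2800]);
translate([0, 2800, 0]) cube([6000, 200, 2800]);
translate([0, 200, 0]) cube([200, 2600, 2800]);
translate([5800, 200, 0]) cube([200, 2600, 2800]);


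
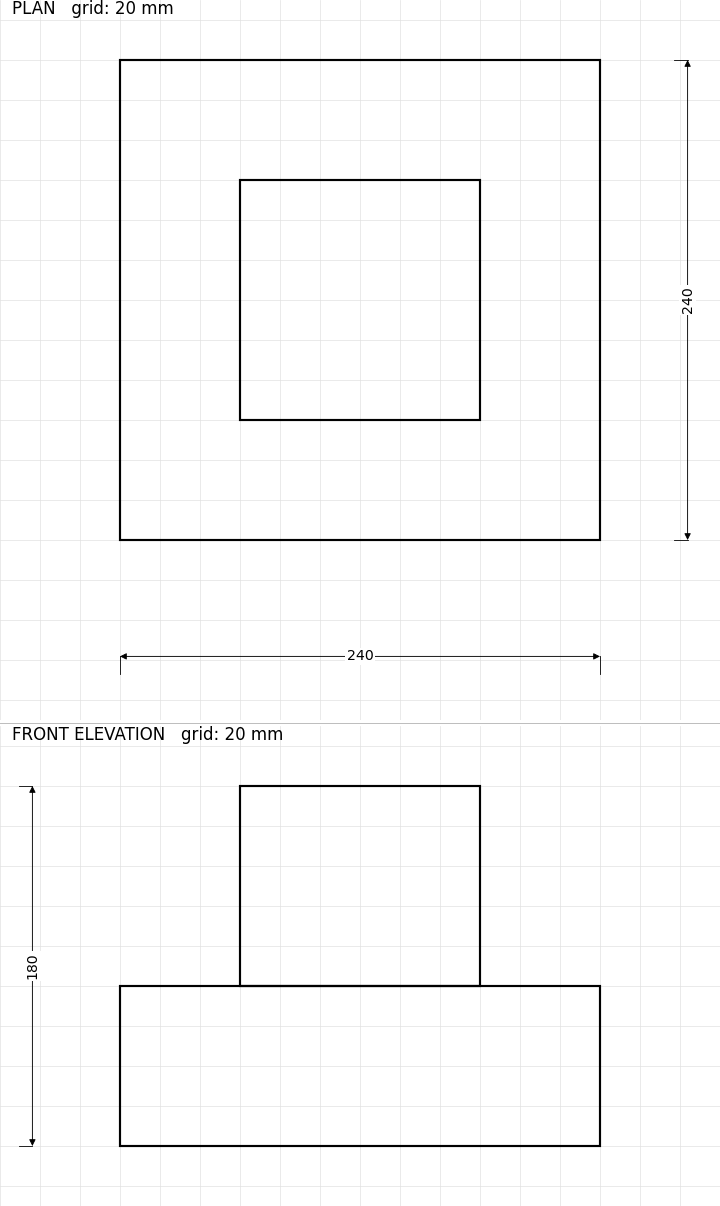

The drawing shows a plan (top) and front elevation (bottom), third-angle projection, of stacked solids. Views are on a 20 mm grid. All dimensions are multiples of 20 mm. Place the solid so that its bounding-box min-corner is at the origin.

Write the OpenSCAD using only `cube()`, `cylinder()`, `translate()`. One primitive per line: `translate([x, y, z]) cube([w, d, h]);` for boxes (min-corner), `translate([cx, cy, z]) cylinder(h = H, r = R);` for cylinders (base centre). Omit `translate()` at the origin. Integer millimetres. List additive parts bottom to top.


cube([240, 240, 80]);
translate([60, 60, 80]) cube([120, 120, 100]);


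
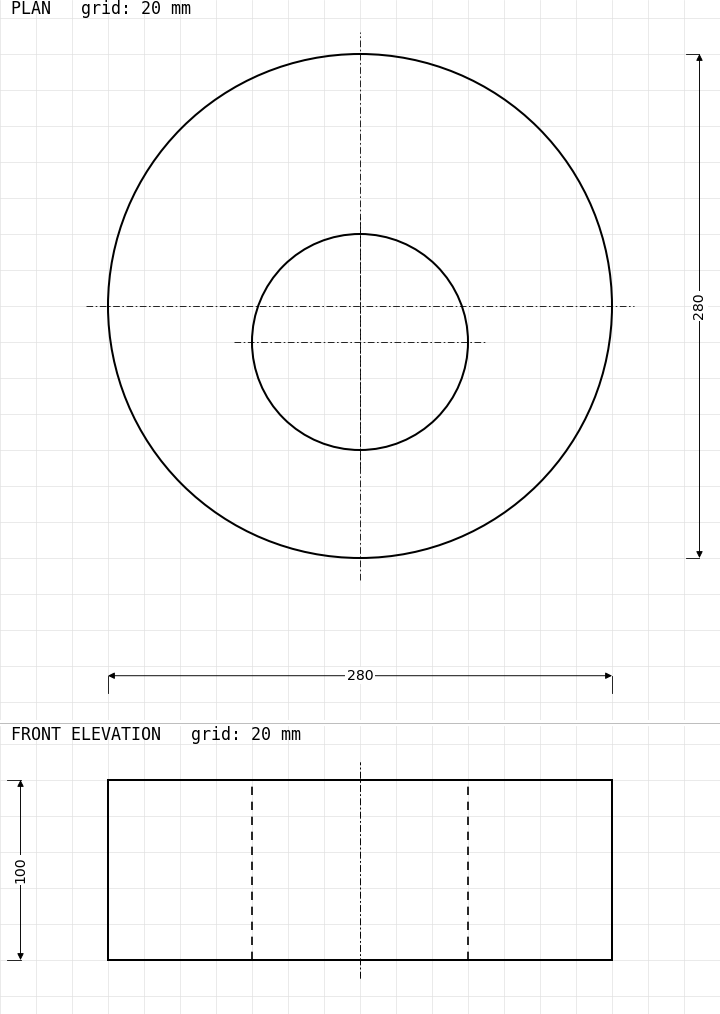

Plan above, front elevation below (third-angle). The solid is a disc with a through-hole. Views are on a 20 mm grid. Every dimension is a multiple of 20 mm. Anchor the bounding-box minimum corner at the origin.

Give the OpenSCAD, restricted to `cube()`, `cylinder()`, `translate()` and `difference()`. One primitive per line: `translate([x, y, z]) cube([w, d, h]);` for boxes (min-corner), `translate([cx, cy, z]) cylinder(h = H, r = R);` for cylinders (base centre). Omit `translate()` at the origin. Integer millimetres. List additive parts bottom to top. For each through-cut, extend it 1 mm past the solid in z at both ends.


difference() {
  translate([140, 140, 0]) cylinder(h = 100, r = 140);
  translate([140, 120, -1]) cylinder(h = 102, r = 60);
}


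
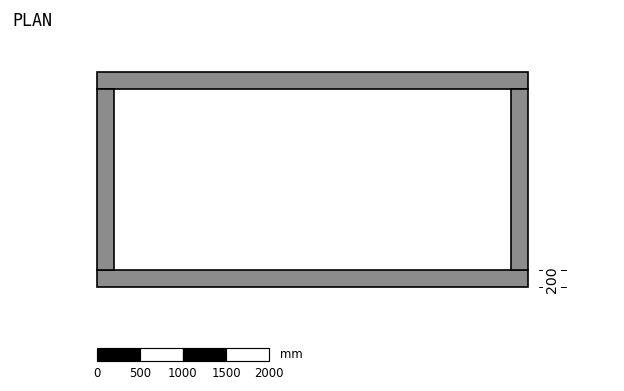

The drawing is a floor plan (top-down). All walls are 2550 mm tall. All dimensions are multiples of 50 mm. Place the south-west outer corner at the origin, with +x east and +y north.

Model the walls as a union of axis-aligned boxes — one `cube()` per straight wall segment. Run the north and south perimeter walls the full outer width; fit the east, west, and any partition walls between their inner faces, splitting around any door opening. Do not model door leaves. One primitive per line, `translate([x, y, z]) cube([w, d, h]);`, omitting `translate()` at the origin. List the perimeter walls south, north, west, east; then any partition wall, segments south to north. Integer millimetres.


cube([5000, 200, 2550]);
translate([0, 2300, 0]) cube([5000, 200, 2550]);
translate([0, 200, 0]) cube([200, 2100, 2550]);
translate([4800, 200, 0]) cube([200, 2100, 2550]);


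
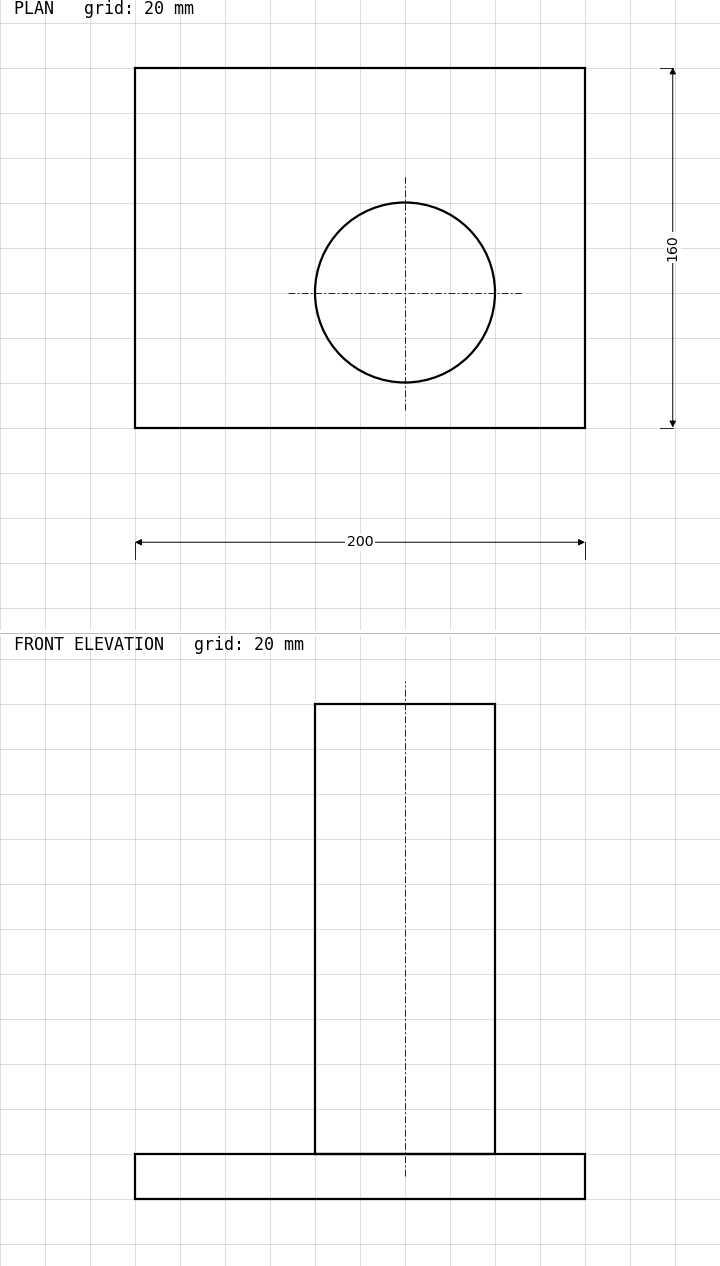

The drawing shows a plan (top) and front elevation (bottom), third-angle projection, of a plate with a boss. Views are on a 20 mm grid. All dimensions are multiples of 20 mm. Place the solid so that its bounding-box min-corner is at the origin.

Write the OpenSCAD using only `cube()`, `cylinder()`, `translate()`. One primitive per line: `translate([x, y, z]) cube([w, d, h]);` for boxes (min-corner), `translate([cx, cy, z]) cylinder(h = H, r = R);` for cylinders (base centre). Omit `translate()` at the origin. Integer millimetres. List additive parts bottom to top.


cube([200, 160, 20]);
translate([120, 60, 20]) cylinder(h = 200, r = 40);
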